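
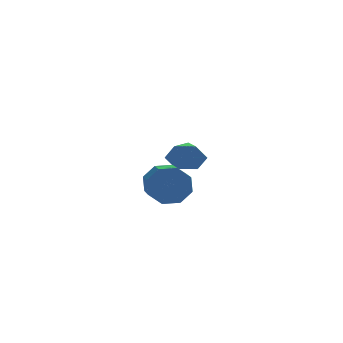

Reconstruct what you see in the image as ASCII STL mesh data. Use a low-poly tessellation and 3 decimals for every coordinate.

solid 
facet normal -0.095 -0.960 -0.263
outer loop
vertex 2.773 2.747 1.773
vertex 2.365 3.002 0.989
vertex 3.279 2.903 1.02
endloop
endfacet
facet normal 0.766 0.290 0.574
outer loop
vertex 2.773 2.747 1.773
vertex 3.279 2.903 1.02
vertex 2.495 4.318 1.351
endloop
endfacet
facet normal -0.095 -0.960 -0.264
outer loop
vertex 3.279 2.903 1.02
vertex 2.365 3.002 0.989
vertex 2.87 3.159 0.237
endloop
endfacet
facet normal 0.818 0.514 -0.259
outer loop
vertex 3.279 2.903 1.02
vertex 2.87 3.159 0.237
vertex 2.495 4.318 1.351
endloop
endfacet
facet normal -0.095 -0.960 -0.264
outer loop
vertex 2.87 3.159 0.237
vertex 2.365 3.002 0.989
vertex 1.956 3.258 0.206
endloop
endfacet
facet normal 0.100 0.706 -0.701
outer loop
vertex 2.87 3.159 0.237
vertex 1.956 3.258 0.206
vertex 2.495 4.318 1.351
endloop
endfacet
facet normal -0.096 -0.960 -0.263
outer loop
vertex 1.956 3.258 0.206
vertex 2.365 3.002 0.989
vertex 1.451 3.102 0.959
endloop
endfacet
facet normal -0.670 0.675 -0.309
outer loop
vertex 1.956 3.258 0.206
vertex 1.451 3.102 0.959
vertex 2.495 4.318 1.351
endloop
endfacet
facet normal -0.096 -0.960 -0.264
outer loop
vertex 1.451 3.102 0.959
vertex 2.365 3.002 0.989
vertex 1.859 2.846 1.742
endloop
endfacet
facet normal -0.722 0.451 0.524
outer loop
vertex 1.451 3.102 0.959
vertex 1.859 2.846 1.742
vertex 2.495 4.318 1.351
endloop
endfacet
facet normal -0.095 -0.960 -0.263
outer loop
vertex 1.859 2.846 1.742
vertex 2.365 3.002 0.989
vertex 2.773 2.747 1.773
endloop
endfacet
facet normal -0.005 0.259 0.966
outer loop
vertex 1.859 2.846 1.742
vertex 2.773 2.747 1.773
vertex 2.495 4.318 1.351
endloop
endfacet
facet normal -0.080 0.946 -0.313
outer loop
vertex 1.866 -0.836 0.279
vertex 1.435 -0.596 1.114
vertex 2.352 -0.623 0.798
endloop
endfacet
facet normal 0.752 -0.150 -0.642
outer loop
vertex 1.866 -0.836 0.279
vertex 2.352 -0.623 0.798
vertex 2.016 -2.625 0.871
endloop
endfacet
facet normal 0.752 -0.150 -0.642
outer loop
vertex 2.016 -2.625 0.871
vertex 2.352 -0.623 0.798
vertex 2.502 -2.412 1.391
endloop
endfacet
facet normal 0.079 -0.946 0.314
outer loop
vertex 2.016 -2.625 0.871
vertex 2.502 -2.412 1.391
vertex 1.585 -2.384 1.706
endloop
endfacet
facet normal -0.080 0.946 -0.313
outer loop
vertex 2.352 -0.623 0.798
vertex 1.435 -0.596 1.114
vertex 2.301 -0.394 1.503
endloop
endfacet
facet normal 0.994 0.097 0.040
outer loop
vertex 2.352 -0.623 0.798
vertex 2.301 -0.394 1.503
vertex 2.502 -2.412 1.391
endloop
endfacet
facet normal 0.994 0.097 0.041
outer loop
vertex 2.502 -2.412 1.391
vertex 2.301 -0.394 1.503
vertex 2.451 -2.183 2.095
endloop
endfacet
facet normal 0.079 -0.946 0.314
outer loop
vertex 2.502 -2.412 1.391
vertex 2.451 -2.183 2.095
vertex 1.585 -2.384 1.706
endloop
endfacet
facet normal -0.080 0.946 -0.314
outer loop
vertex 2.301 -0.394 1.503
vertex 1.435 -0.596 1.114
vertex 1.742 -0.283 1.979
endloop
endfacet
facet normal 0.653 0.287 0.701
outer loop
vertex 2.301 -0.394 1.503
vertex 1.742 -0.283 1.979
vertex 2.451 -2.183 2.095
endloop
endfacet
facet normal 0.654 0.287 0.700
outer loop
vertex 2.451 -2.183 2.095
vertex 1.742 -0.283 1.979
vertex 1.892 -2.072 2.572
endloop
endfacet
facet normal 0.079 -0.946 0.313
outer loop
vertex 2.451 -2.183 2.095
vertex 1.892 -2.072 2.572
vertex 1.585 -2.384 1.706
endloop
endfacet
facet normal -0.080 0.946 -0.314
outer loop
vertex 1.742 -0.283 1.979
vertex 1.435 -0.596 1.114
vertex 1.004 -0.355 1.949
endloop
endfacet
facet normal -0.069 0.309 0.949
outer loop
vertex 1.742 -0.283 1.979
vertex 1.004 -0.355 1.949
vertex 1.892 -2.072 2.572
endloop
endfacet
facet normal -0.070 0.308 0.949
outer loop
vertex 1.892 -2.072 2.572
vertex 1.004 -0.355 1.949
vertex 1.154 -2.144 2.541
endloop
endfacet
facet normal 0.079 -0.946 0.313
outer loop
vertex 1.892 -2.072 2.572
vertex 1.154 -2.144 2.541
vertex 1.585 -2.384 1.706
endloop
endfacet
facet normal -0.079 0.946 -0.314
outer loop
vertex 1.004 -0.355 1.949
vertex 1.435 -0.596 1.114
vertex 0.518 -0.568 1.429
endloop
endfacet
facet normal -0.752 0.149 0.642
outer loop
vertex 1.004 -0.355 1.949
vertex 0.518 -0.568 1.429
vertex 1.154 -2.144 2.541
endloop
endfacet
facet normal -0.752 0.150 0.642
outer loop
vertex 1.154 -2.144 2.541
vertex 0.518 -0.568 1.429
vertex 0.668 -2.357 2.022
endloop
endfacet
facet normal 0.080 -0.946 0.313
outer loop
vertex 1.154 -2.144 2.541
vertex 0.668 -2.357 2.022
vertex 1.585 -2.384 1.706
endloop
endfacet
facet normal -0.079 0.946 -0.314
outer loop
vertex 0.518 -0.568 1.429
vertex 1.435 -0.596 1.114
vertex 0.569 -0.797 0.725
endloop
endfacet
facet normal -0.994 -0.097 -0.041
outer loop
vertex 0.518 -0.568 1.429
vertex 0.569 -0.797 0.725
vertex 0.668 -2.357 2.022
endloop
endfacet
facet normal -0.994 -0.097 -0.041
outer loop
vertex 0.668 -2.357 2.022
vertex 0.569 -0.797 0.725
vertex 0.719 -2.586 1.317
endloop
endfacet
facet normal 0.080 -0.946 0.313
outer loop
vertex 0.668 -2.357 2.022
vertex 0.719 -2.586 1.317
vertex 1.585 -2.384 1.706
endloop
endfacet
facet normal -0.079 0.946 -0.313
outer loop
vertex 0.569 -0.797 0.725
vertex 1.435 -0.596 1.114
vertex 1.128 -0.908 0.248
endloop
endfacet
facet normal -0.654 -0.286 -0.700
outer loop
vertex 0.569 -0.797 0.725
vertex 1.128 -0.908 0.248
vertex 0.719 -2.586 1.317
endloop
endfacet
facet normal -0.653 -0.287 -0.700
outer loop
vertex 0.719 -2.586 1.317
vertex 1.128 -0.908 0.248
vertex 1.278 -2.697 0.841
endloop
endfacet
facet normal 0.080 -0.946 0.314
outer loop
vertex 0.719 -2.586 1.317
vertex 1.278 -2.697 0.841
vertex 1.585 -2.384 1.706
endloop
endfacet
facet normal -0.079 0.946 -0.313
outer loop
vertex 1.128 -0.908 0.248
vertex 1.435 -0.596 1.114
vertex 1.866 -0.836 0.279
endloop
endfacet
facet normal 0.070 -0.309 -0.949
outer loop
vertex 1.128 -0.908 0.248
vertex 1.866 -0.836 0.279
vertex 1.278 -2.697 0.841
endloop
endfacet
facet normal 0.069 -0.308 -0.949
outer loop
vertex 1.278 -2.697 0.841
vertex 1.866 -0.836 0.279
vertex 2.016 -2.625 0.871
endloop
endfacet
facet normal 0.080 -0.946 0.314
outer loop
vertex 1.278 -2.697 0.841
vertex 2.016 -2.625 0.871
vertex 1.585 -2.384 1.706
endloop
endfacet

endsolid


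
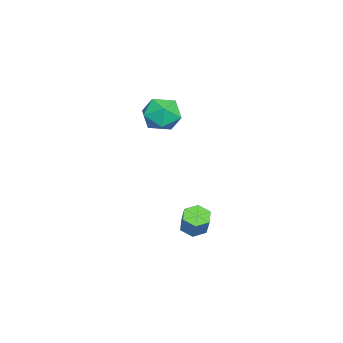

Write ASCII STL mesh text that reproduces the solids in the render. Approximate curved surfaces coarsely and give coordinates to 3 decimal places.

solid 
facet normal -0.485 -0.197 -0.852
outer loop
vertex 2.496 0.877 -3.665
vertex 1.852 0.817 -3.285
vertex 2.066 1.482 -3.56
endloop
endfacet
facet normal 0.660 0.557 -0.504
outer loop
vertex 2.496 0.877 -3.665
vertex 2.066 1.482 -3.56
vertex 3.151 1.142 -2.515
endloop
endfacet
facet normal 0.660 0.557 -0.504
outer loop
vertex 3.151 1.142 -2.515
vertex 2.066 1.482 -3.56
vertex 2.721 1.747 -2.41
endloop
endfacet
facet normal 0.485 0.197 0.852
outer loop
vertex 3.151 1.142 -2.515
vertex 2.721 1.747 -2.41
vertex 2.508 1.083 -2.135
endloop
endfacet
facet normal -0.485 -0.197 -0.852
outer loop
vertex 2.066 1.482 -3.56
vertex 1.852 0.817 -3.285
vertex 1.422 1.422 -3.18
endloop
endfacet
facet normal -0.168 0.977 -0.130
outer loop
vertex 2.066 1.482 -3.56
vertex 1.422 1.422 -3.18
vertex 2.721 1.747 -2.41
endloop
endfacet
facet normal -0.167 0.977 -0.131
outer loop
vertex 2.721 1.747 -2.41
vertex 1.422 1.422 -3.18
vertex 2.077 1.688 -2.03
endloop
endfacet
facet normal 0.485 0.197 0.852
outer loop
vertex 2.721 1.747 -2.41
vertex 2.077 1.688 -2.03
vertex 2.508 1.083 -2.135
endloop
endfacet
facet normal -0.485 -0.197 -0.852
outer loop
vertex 1.422 1.422 -3.18
vertex 1.852 0.817 -3.285
vertex 1.209 0.758 -2.905
endloop
endfacet
facet normal -0.827 0.420 0.374
outer loop
vertex 1.422 1.422 -3.18
vertex 1.209 0.758 -2.905
vertex 2.077 1.688 -2.03
endloop
endfacet
facet normal -0.827 0.420 0.374
outer loop
vertex 2.077 1.688 -2.03
vertex 1.209 0.758 -2.905
vertex 1.864 1.023 -1.755
endloop
endfacet
facet normal 0.485 0.197 0.852
outer loop
vertex 2.077 1.688 -2.03
vertex 1.864 1.023 -1.755
vertex 2.508 1.083 -2.135
endloop
endfacet
facet normal -0.485 -0.197 -0.852
outer loop
vertex 1.209 0.758 -2.905
vertex 1.852 0.817 -3.285
vertex 1.639 0.153 -3.01
endloop
endfacet
facet normal -0.660 -0.557 0.504
outer loop
vertex 1.209 0.758 -2.905
vertex 1.639 0.153 -3.01
vertex 1.864 1.023 -1.755
endloop
endfacet
facet normal -0.660 -0.557 0.504
outer loop
vertex 1.864 1.023 -1.755
vertex 1.639 0.153 -3.01
vertex 2.294 0.418 -1.86
endloop
endfacet
facet normal 0.485 0.197 0.852
outer loop
vertex 1.864 1.023 -1.755
vertex 2.294 0.418 -1.86
vertex 2.508 1.083 -2.135
endloop
endfacet
facet normal -0.485 -0.197 -0.852
outer loop
vertex 1.639 0.153 -3.01
vertex 1.852 0.817 -3.285
vertex 2.283 0.212 -3.39
endloop
endfacet
facet normal 0.166 -0.977 0.130
outer loop
vertex 1.639 0.153 -3.01
vertex 2.283 0.212 -3.39
vertex 2.294 0.418 -1.86
endloop
endfacet
facet normal 0.168 -0.977 0.130
outer loop
vertex 2.294 0.418 -1.86
vertex 2.283 0.212 -3.39
vertex 2.938 0.478 -2.24
endloop
endfacet
facet normal 0.485 0.197 0.852
outer loop
vertex 2.294 0.418 -1.86
vertex 2.938 0.478 -2.24
vertex 2.508 1.083 -2.135
endloop
endfacet
facet normal -0.485 -0.197 -0.852
outer loop
vertex 2.283 0.212 -3.39
vertex 1.852 0.817 -3.285
vertex 2.496 0.877 -3.665
endloop
endfacet
facet normal 0.827 -0.420 -0.374
outer loop
vertex 2.283 0.212 -3.39
vertex 2.496 0.877 -3.665
vertex 2.938 0.478 -2.24
endloop
endfacet
facet normal 0.827 -0.420 -0.374
outer loop
vertex 2.938 0.478 -2.24
vertex 2.496 0.877 -3.665
vertex 3.151 1.142 -2.515
endloop
endfacet
facet normal 0.485 0.197 0.852
outer loop
vertex 2.938 0.478 -2.24
vertex 3.151 1.142 -2.515
vertex 2.508 1.083 -2.135
endloop
endfacet
facet normal -0.537 -0.668 0.515
outer loop
vertex -0.745 -1.316 3.991
vertex -0.05 -2.162 3.619
vertex 0.195 -1.602 4.601
endloop
endfacet
facet normal -0.550 -0.029 0.834
outer loop
vertex -0.745 -1.316 3.991
vertex 0.195 -1.602 4.601
vertex -0.083 -0.489 4.456
endloop
endfacet
facet normal -0.815 0.444 0.371
outer loop
vertex -0.745 -1.316 3.991
vertex -0.083 -0.489 4.456
vertex -0.501 -0.361 3.385
endloop
endfacet
facet normal -0.967 0.098 -0.235
outer loop
vertex -0.745 -1.316 3.991
vertex -0.501 -0.361 3.385
vertex -0.48 -1.395 2.868
endloop
endfacet
facet normal -0.795 -0.589 -0.146
outer loop
vertex -0.745 -1.316 3.991
vertex -0.48 -1.395 2.868
vertex -0.05 -2.162 3.619
endloop
endfacet
facet normal 0.123 0.158 0.980
outer loop
vertex -0.083 -0.489 4.456
vertex 0.195 -1.602 4.601
vertex 1.02 -0.825 4.372
endloop
endfacet
facet normal 0.143 -0.875 0.463
outer loop
vertex 0.195 -1.602 4.601
vertex -0.05 -2.162 3.619
vertex 1.041 -1.859 3.855
endloop
endfacet
facet normal -0.274 -0.747 -0.606
outer loop
vertex -0.05 -2.162 3.619
vertex -0.48 -1.395 2.868
vertex 0.623 -1.731 2.784
endloop
endfacet
facet normal -0.551 0.364 -0.751
outer loop
vertex -0.48 -1.395 2.868
vertex -0.501 -0.361 3.385
vertex 0.345 -0.618 2.639
endloop
endfacet
facet normal -0.306 0.924 0.230
outer loop
vertex -0.501 -0.361 3.385
vertex -0.083 -0.489 4.456
vertex 0.59 -0.058 3.621
endloop
endfacet
facet normal 0.967 -0.098 0.235
outer loop
vertex 1.285 -0.904 3.249
vertex 1.02 -0.825 4.372
vertex 1.041 -1.859 3.855
endloop
endfacet
facet normal 0.815 -0.444 -0.371
outer loop
vertex 1.285 -0.904 3.249
vertex 1.041 -1.859 3.855
vertex 0.623 -1.731 2.784
endloop
endfacet
facet normal 0.550 0.029 -0.834
outer loop
vertex 1.285 -0.904 3.249
vertex 0.623 -1.731 2.784
vertex 0.345 -0.618 2.639
endloop
endfacet
facet normal 0.537 0.668 -0.515
outer loop
vertex 1.285 -0.904 3.249
vertex 0.345 -0.618 2.639
vertex 0.59 -0.058 3.621
endloop
endfacet
facet normal 0.795 0.589 0.146
outer loop
vertex 1.285 -0.904 3.249
vertex 0.59 -0.058 3.621
vertex 1.02 -0.825 4.372
endloop
endfacet
facet normal 0.551 -0.364 0.751
outer loop
vertex 1.041 -1.859 3.855
vertex 1.02 -0.825 4.372
vertex 0.195 -1.602 4.601
endloop
endfacet
facet normal 0.306 -0.924 -0.230
outer loop
vertex 0.623 -1.731 2.784
vertex 1.041 -1.859 3.855
vertex -0.05 -2.162 3.619
endloop
endfacet
facet normal -0.123 -0.158 -0.980
outer loop
vertex 0.345 -0.618 2.639
vertex 0.623 -1.731 2.784
vertex -0.48 -1.395 2.868
endloop
endfacet
facet normal -0.143 0.875 -0.463
outer loop
vertex 0.59 -0.058 3.621
vertex 0.345 -0.618 2.639
vertex -0.501 -0.361 3.385
endloop
endfacet
facet normal 0.274 0.747 0.606
outer loop
vertex 1.02 -0.825 4.372
vertex 0.59 -0.058 3.621
vertex -0.083 -0.489 4.456
endloop
endfacet

endsolid


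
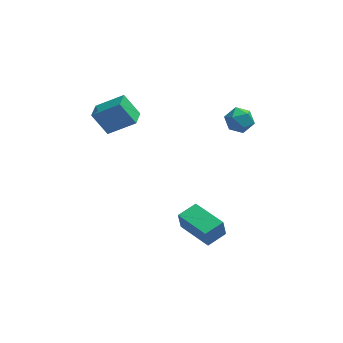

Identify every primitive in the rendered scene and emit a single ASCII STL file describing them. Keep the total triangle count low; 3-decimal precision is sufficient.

solid 
facet normal -0.602 0.795 -0.073
outer loop
vertex 0.559 -2.279 0.918
vertex 1.392 -1.637 1.047
vertex 0.688 -2.264 0.017
endloop
endfacet
facet normal -0.786 -0.606 -0.123
outer loop
vertex 1.808 -3.743 0.153
vertex 0.559 -2.279 0.918
vertex 0.688 -2.264 0.017
endloop
endfacet
facet normal -0.602 0.795 -0.073
outer loop
vertex 0.688 -2.264 0.017
vertex 1.392 -1.637 1.047
vertex 1.521 -1.622 0.147
endloop
endfacet
facet normal 0.142 0.016 -0.990
outer loop
vertex 1.521 -1.622 0.147
vertex 1.808 -3.743 0.153
vertex 0.688 -2.264 0.017
endloop
endfacet
facet normal -0.141 -0.016 0.990
outer loop
vertex 0.559 -2.279 0.918
vertex 2.512 -3.116 1.183
vertex 1.392 -1.637 1.047
endloop
endfacet
facet normal -0.786 -0.606 -0.123
outer loop
vertex 1.679 -3.758 1.053
vertex 0.559 -2.279 0.918
vertex 1.808 -3.743 0.153
endloop
endfacet
facet normal -0.142 -0.017 0.990
outer loop
vertex 1.679 -3.758 1.053
vertex 2.512 -3.116 1.183
vertex 0.559 -2.279 0.918
endloop
endfacet
facet normal 0.786 0.606 0.123
outer loop
vertex 1.392 -1.637 1.047
vertex 2.512 -3.116 1.183
vertex 1.521 -1.622 0.147
endloop
endfacet
facet normal 0.141 0.016 -0.990
outer loop
vertex 2.641 -3.101 0.282
vertex 1.808 -3.743 0.153
vertex 1.521 -1.622 0.147
endloop
endfacet
facet normal 0.786 0.606 0.123
outer loop
vertex 1.521 -1.622 0.147
vertex 2.512 -3.116 1.183
vertex 2.641 -3.101 0.282
endloop
endfacet
facet normal 0.602 -0.795 0.073
outer loop
vertex 2.641 -3.101 0.282
vertex 1.679 -3.758 1.053
vertex 1.808 -3.743 0.153
endloop
endfacet
facet normal 0.602 -0.795 0.073
outer loop
vertex 2.512 -3.116 1.183
vertex 1.679 -3.758 1.053
vertex 2.641 -3.101 0.282
endloop
endfacet
facet normal -0.815 0.107 -0.570
outer loop
vertex -3.161 2.936 3.343
vertex -2.944 3.818 3.198
vertex -2.435 2.576 2.238
endloop
endfacet
facet normal -0.236 -0.959 0.157
outer loop
vertex -1.116 2.402 3.162
vertex -3.161 2.936 3.343
vertex -2.435 2.576 2.238
endloop
endfacet
facet normal -0.815 0.107 -0.570
outer loop
vertex -2.435 2.576 2.238
vertex -2.944 3.818 3.198
vertex -2.218 3.458 2.093
endloop
endfacet
facet normal 0.530 -0.263 -0.806
outer loop
vertex -2.218 3.458 2.093
vertex -1.116 2.402 3.162
vertex -2.435 2.576 2.238
endloop
endfacet
facet normal -0.530 0.263 0.806
outer loop
vertex -3.161 2.936 3.343
vertex -1.625 3.644 4.122
vertex -2.944 3.818 3.198
endloop
endfacet
facet normal -0.236 -0.959 0.157
outer loop
vertex -1.842 2.762 4.267
vertex -3.161 2.936 3.343
vertex -1.116 2.402 3.162
endloop
endfacet
facet normal -0.530 0.263 0.806
outer loop
vertex -1.842 2.762 4.267
vertex -1.625 3.644 4.122
vertex -3.161 2.936 3.343
endloop
endfacet
facet normal 0.236 0.959 -0.157
outer loop
vertex -2.944 3.818 3.198
vertex -1.625 3.644 4.122
vertex -2.218 3.458 2.093
endloop
endfacet
facet normal 0.530 -0.263 -0.806
outer loop
vertex -0.899 3.284 3.017
vertex -1.116 2.402 3.162
vertex -2.218 3.458 2.093
endloop
endfacet
facet normal 0.236 0.959 -0.157
outer loop
vertex -2.218 3.458 2.093
vertex -1.625 3.644 4.122
vertex -0.899 3.284 3.017
endloop
endfacet
facet normal 0.815 -0.107 0.570
outer loop
vertex -0.899 3.284 3.017
vertex -1.842 2.762 4.267
vertex -1.116 2.402 3.162
endloop
endfacet
facet normal 0.815 -0.107 0.570
outer loop
vertex -1.625 3.644 4.122
vertex -1.842 2.762 4.267
vertex -0.899 3.284 3.017
endloop
endfacet
facet normal 0.128 0.916 0.381
outer loop
vertex 3.517 3.305 2.836
vertex 3.512 3.011 3.545
vertex 4.174 3.078 3.161
endloop
endfacet
facet normal 0.429 0.864 -0.265
outer loop
vertex 3.517 3.305 2.836
vertex 4.174 3.078 3.161
vertex 4.037 2.92 2.423
endloop
endfacet
facet normal -0.078 0.679 -0.730
outer loop
vertex 3.517 3.305 2.836
vertex 4.037 2.92 2.423
vertex 3.291 2.756 2.35
endloop
endfacet
facet normal -0.693 0.616 -0.374
outer loop
vertex 3.517 3.305 2.836
vertex 3.291 2.756 2.35
vertex 2.967 2.812 3.043
endloop
endfacet
facet normal -0.566 0.763 0.312
outer loop
vertex 3.517 3.305 2.836
vertex 2.967 2.812 3.043
vertex 3.512 3.011 3.545
endloop
endfacet
facet normal 0.911 0.335 -0.241
outer loop
vertex 4.037 2.92 2.423
vertex 4.174 3.078 3.161
vertex 4.353 2.388 2.877
endloop
endfacet
facet normal 0.423 0.421 0.802
outer loop
vertex 4.174 3.078 3.161
vertex 3.512 3.011 3.545
vertex 4.029 2.444 3.57
endloop
endfacet
facet normal -0.701 0.174 0.692
outer loop
vertex 3.512 3.011 3.545
vertex 2.967 2.812 3.043
vertex 3.283 2.28 3.497
endloop
endfacet
facet normal -0.906 -0.063 -0.419
outer loop
vertex 2.967 2.812 3.043
vertex 3.291 2.756 2.35
vertex 3.146 2.122 2.759
endloop
endfacet
facet normal 0.089 0.037 -0.995
outer loop
vertex 3.291 2.756 2.35
vertex 4.037 2.92 2.423
vertex 3.808 2.189 2.375
endloop
endfacet
facet normal 0.693 -0.616 0.374
outer loop
vertex 3.803 1.895 3.084
vertex 4.353 2.388 2.877
vertex 4.029 2.444 3.57
endloop
endfacet
facet normal 0.078 -0.679 0.730
outer loop
vertex 3.803 1.895 3.084
vertex 4.029 2.444 3.57
vertex 3.283 2.28 3.497
endloop
endfacet
facet normal -0.429 -0.864 0.265
outer loop
vertex 3.803 1.895 3.084
vertex 3.283 2.28 3.497
vertex 3.146 2.122 2.759
endloop
endfacet
facet normal -0.128 -0.916 -0.381
outer loop
vertex 3.803 1.895 3.084
vertex 3.146 2.122 2.759
vertex 3.808 2.189 2.375
endloop
endfacet
facet normal 0.566 -0.763 -0.312
outer loop
vertex 3.803 1.895 3.084
vertex 3.808 2.189 2.375
vertex 4.353 2.388 2.877
endloop
endfacet
facet normal 0.906 0.063 0.419
outer loop
vertex 4.029 2.444 3.57
vertex 4.353 2.388 2.877
vertex 4.174 3.078 3.161
endloop
endfacet
facet normal -0.089 -0.037 0.995
outer loop
vertex 3.283 2.28 3.497
vertex 4.029 2.444 3.57
vertex 3.512 3.011 3.545
endloop
endfacet
facet normal -0.911 -0.335 0.241
outer loop
vertex 3.146 2.122 2.759
vertex 3.283 2.28 3.497
vertex 2.967 2.812 3.043
endloop
endfacet
facet normal -0.423 -0.421 -0.802
outer loop
vertex 3.808 2.189 2.375
vertex 3.146 2.122 2.759
vertex 3.291 2.756 2.35
endloop
endfacet
facet normal 0.701 -0.174 -0.692
outer loop
vertex 4.353 2.388 2.877
vertex 3.808 2.189 2.375
vertex 4.037 2.92 2.423
endloop
endfacet

endsolid


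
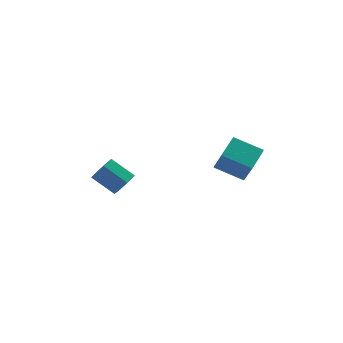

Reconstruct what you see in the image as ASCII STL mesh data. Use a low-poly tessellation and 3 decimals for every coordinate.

solid 
facet normal -0.856 0.345 0.384
outer loop
vertex 2.083 -3.7 3.011
vertex 2.904 -2.435 3.704
vertex 1.769 -2.546 1.273
endloop
endfacet
facet normal -0.494 -0.763 -0.417
outer loop
vertex 3.456 -3.225 0.516
vertex 2.083 -3.7 3.011
vertex 1.769 -2.546 1.273
endloop
endfacet
facet normal -0.856 0.345 0.384
outer loop
vertex 1.769 -2.546 1.273
vertex 2.904 -2.435 3.704
vertex 2.59 -1.28 1.966
endloop
endfacet
facet normal -0.149 0.547 -0.823
outer loop
vertex 2.59 -1.28 1.966
vertex 3.456 -3.225 0.516
vertex 1.769 -2.546 1.273
endloop
endfacet
facet normal 0.149 -0.548 0.823
outer loop
vertex 2.083 -3.7 3.011
vertex 4.591 -3.114 2.947
vertex 2.904 -2.435 3.704
endloop
endfacet
facet normal -0.495 -0.762 -0.417
outer loop
vertex 3.77 -4.38 2.254
vertex 2.083 -3.7 3.011
vertex 3.456 -3.225 0.516
endloop
endfacet
facet normal 0.149 -0.547 0.824
outer loop
vertex 3.77 -4.38 2.254
vertex 4.591 -3.114 2.947
vertex 2.083 -3.7 3.011
endloop
endfacet
facet normal 0.494 0.763 0.417
outer loop
vertex 2.904 -2.435 3.704
vertex 4.591 -3.114 2.947
vertex 2.59 -1.28 1.966
endloop
endfacet
facet normal -0.149 0.548 -0.823
outer loop
vertex 4.277 -1.96 1.209
vertex 3.456 -3.225 0.516
vertex 2.59 -1.28 1.966
endloop
endfacet
facet normal 0.495 0.763 0.417
outer loop
vertex 2.59 -1.28 1.966
vertex 4.591 -3.114 2.947
vertex 4.277 -1.96 1.209
endloop
endfacet
facet normal 0.856 -0.345 -0.384
outer loop
vertex 4.277 -1.96 1.209
vertex 3.77 -4.38 2.254
vertex 3.456 -3.225 0.516
endloop
endfacet
facet normal 0.856 -0.345 -0.384
outer loop
vertex 4.591 -3.114 2.947
vertex 3.77 -4.38 2.254
vertex 4.277 -1.96 1.209
endloop
endfacet
facet normal 0.721 -0.375 -0.583
outer loop
vertex -2.661 -0.048 -0.849
vertex -3.227 0.025 -1.596
vertex -2.621 0.658 -1.254
endloop
endfacet
facet normal 0.691 0.330 0.643
outer loop
vertex -2.661 -0.048 -0.849
vertex -2.621 0.658 -1.254
vertex -3.988 0.642 0.223
endloop
endfacet
facet normal 0.691 0.331 0.643
outer loop
vertex -3.988 0.642 0.223
vertex -2.621 0.658 -1.254
vertex -3.948 1.348 -0.183
endloop
endfacet
facet normal -0.721 0.376 0.582
outer loop
vertex -3.988 0.642 0.223
vertex -3.948 1.348 -0.183
vertex -4.553 0.715 -0.524
endloop
endfacet
facet normal 0.721 -0.375 -0.583
outer loop
vertex -2.621 0.658 -1.254
vertex -3.227 0.025 -1.596
vertex -3.037 0.888 -1.917
endloop
endfacet
facet normal 0.469 0.883 0.012
outer loop
vertex -2.621 0.658 -1.254
vertex -3.037 0.888 -1.917
vertex -3.948 1.348 -0.183
endloop
endfacet
facet normal 0.469 0.883 0.012
outer loop
vertex -3.948 1.348 -0.183
vertex -3.037 0.888 -1.917
vertex -4.364 1.578 -0.846
endloop
endfacet
facet normal -0.721 0.375 0.583
outer loop
vertex -3.948 1.348 -0.183
vertex -4.364 1.578 -0.846
vertex -4.553 0.715 -0.524
endloop
endfacet
facet normal 0.721 -0.375 -0.583
outer loop
vertex -3.037 0.888 -1.917
vertex -3.227 0.025 -1.596
vertex -3.596 0.468 -2.338
endloop
endfacet
facet normal -0.106 0.771 -0.628
outer loop
vertex -3.037 0.888 -1.917
vertex -3.596 0.468 -2.338
vertex -4.364 1.578 -0.846
endloop
endfacet
facet normal -0.107 0.771 -0.628
outer loop
vertex -4.364 1.578 -0.846
vertex -3.596 0.468 -2.338
vertex -4.923 1.158 -1.266
endloop
endfacet
facet normal -0.720 0.375 0.583
outer loop
vertex -4.364 1.578 -0.846
vertex -4.923 1.158 -1.266
vertex -4.553 0.715 -0.524
endloop
endfacet
facet normal 0.721 -0.375 -0.582
outer loop
vertex -3.596 0.468 -2.338
vertex -3.227 0.025 -1.596
vertex -3.876 -0.286 -2.2
endloop
endfacet
facet normal -0.602 0.078 -0.795
outer loop
vertex -3.596 0.468 -2.338
vertex -3.876 -0.286 -2.2
vertex -4.923 1.158 -1.266
endloop
endfacet
facet normal -0.602 0.078 -0.795
outer loop
vertex -4.923 1.158 -1.266
vertex -3.876 -0.286 -2.2
vertex -5.203 0.404 -1.128
endloop
endfacet
facet normal -0.721 0.374 0.583
outer loop
vertex -4.923 1.158 -1.266
vertex -5.203 0.404 -1.128
vertex -4.553 0.715 -0.524
endloop
endfacet
facet normal 0.721 -0.375 -0.582
outer loop
vertex -3.876 -0.286 -2.2
vertex -3.227 0.025 -1.596
vertex -3.667 -0.805 -1.607
endloop
endfacet
facet normal -0.644 -0.674 -0.363
outer loop
vertex -3.876 -0.286 -2.2
vertex -3.667 -0.805 -1.607
vertex -5.203 0.404 -1.128
endloop
endfacet
facet normal -0.644 -0.674 -0.363
outer loop
vertex -5.203 0.404 -1.128
vertex -3.667 -0.805 -1.607
vertex -4.994 -0.115 -0.535
endloop
endfacet
facet normal -0.721 0.375 0.583
outer loop
vertex -5.203 0.404 -1.128
vertex -4.994 -0.115 -0.535
vertex -4.553 0.715 -0.524
endloop
endfacet
facet normal 0.722 -0.375 -0.582
outer loop
vertex -3.667 -0.805 -1.607
vertex -3.227 0.025 -1.596
vertex -3.127 -0.7 -1.005
endloop
endfacet
facet normal -0.202 -0.918 0.341
outer loop
vertex -3.667 -0.805 -1.607
vertex -3.127 -0.7 -1.005
vertex -4.994 -0.115 -0.535
endloop
endfacet
facet normal -0.201 -0.918 0.343
outer loop
vertex -4.994 -0.115 -0.535
vertex -3.127 -0.7 -1.005
vertex -4.453 -0.009 0.066
endloop
endfacet
facet normal -0.721 0.375 0.583
outer loop
vertex -4.994 -0.115 -0.535
vertex -4.453 -0.009 0.066
vertex -4.553 0.715 -0.524
endloop
endfacet
facet normal 0.721 -0.376 -0.583
outer loop
vertex -3.127 -0.7 -1.005
vertex -3.227 0.025 -1.596
vertex -2.661 -0.048 -0.849
endloop
endfacet
facet normal 0.393 -0.470 0.790
outer loop
vertex -3.127 -0.7 -1.005
vertex -2.661 -0.048 -0.849
vertex -4.453 -0.009 0.066
endloop
endfacet
facet normal 0.393 -0.471 0.790
outer loop
vertex -4.453 -0.009 0.066
vertex -2.661 -0.048 -0.849
vertex -3.988 0.642 0.223
endloop
endfacet
facet normal -0.721 0.375 0.582
outer loop
vertex -4.453 -0.009 0.066
vertex -3.988 0.642 0.223
vertex -4.553 0.715 -0.524
endloop
endfacet

endsolid


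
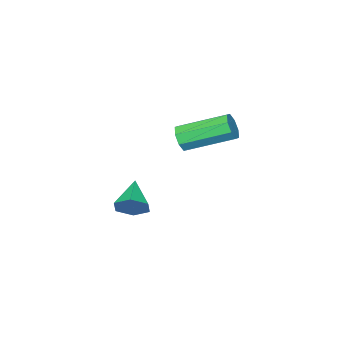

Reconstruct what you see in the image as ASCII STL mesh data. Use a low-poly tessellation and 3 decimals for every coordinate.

solid 
facet normal 0.644 0.610 -0.461
outer loop
vertex 0.209 0.407 -2.412
vertex -0.387 0.787 -2.742
vertex -0.113 1.02 -2.05
endloop
endfacet
facet normal 0.329 -0.346 0.879
outer loop
vertex 0.209 0.407 -2.412
vertex -0.113 1.02 -2.05
vertex -1.373 -0.147 -2.038
endloop
endfacet
facet normal 0.645 0.610 -0.461
outer loop
vertex -0.113 1.02 -2.05
vertex -0.387 0.787 -2.742
vertex -0.708 1.399 -2.381
endloop
endfacet
facet normal -0.293 0.325 0.899
outer loop
vertex -0.113 1.02 -2.05
vertex -0.708 1.399 -2.381
vertex -1.373 -0.147 -2.038
endloop
endfacet
facet normal 0.644 0.610 -0.461
outer loop
vertex -0.708 1.399 -2.381
vertex -0.387 0.787 -2.742
vertex -0.983 1.166 -3.073
endloop
endfacet
facet normal -0.881 0.425 0.207
outer loop
vertex -0.708 1.399 -2.381
vertex -0.983 1.166 -3.073
vertex -1.373 -0.147 -2.038
endloop
endfacet
facet normal 0.644 0.611 -0.460
outer loop
vertex -0.983 1.166 -3.073
vertex -0.387 0.787 -2.742
vertex -0.661 0.554 -3.435
endloop
endfacet
facet normal -0.849 -0.147 -0.507
outer loop
vertex -0.983 1.166 -3.073
vertex -0.661 0.554 -3.435
vertex -1.373 -0.147 -2.038
endloop
endfacet
facet normal 0.645 0.610 -0.460
outer loop
vertex -0.661 0.554 -3.435
vertex -0.387 0.787 -2.742
vertex -0.066 0.175 -3.104
endloop
endfacet
facet normal -0.228 -0.819 -0.527
outer loop
vertex -0.661 0.554 -3.435
vertex -0.066 0.175 -3.104
vertex -1.373 -0.147 -2.038
endloop
endfacet
facet normal 0.644 0.610 -0.461
outer loop
vertex -0.066 0.175 -3.104
vertex -0.387 0.787 -2.742
vertex 0.209 0.407 -2.412
endloop
endfacet
facet normal 0.360 -0.918 0.165
outer loop
vertex -0.066 0.175 -3.104
vertex 0.209 0.407 -2.412
vertex -1.373 -0.147 -2.038
endloop
endfacet
facet normal 0.622 -0.689 -0.373
outer loop
vertex -0.884 2.777 2.109
vertex -1.318 2.626 1.664
vertex -0.834 3.043 1.701
endloop
endfacet
facet normal 0.777 0.480 0.408
outer loop
vertex -0.884 2.777 2.109
vertex -0.834 3.043 1.701
vertex -2.208 4.245 2.902
endloop
endfacet
facet normal 0.777 0.481 0.407
outer loop
vertex -2.208 4.245 2.902
vertex -0.834 3.043 1.701
vertex -2.158 4.511 2.493
endloop
endfacet
facet normal -0.622 0.689 0.372
outer loop
vertex -2.208 4.245 2.902
vertex -2.158 4.511 2.493
vertex -2.642 4.094 2.456
endloop
endfacet
facet normal 0.622 -0.689 -0.372
outer loop
vertex -0.834 3.043 1.701
vertex -1.318 2.626 1.664
vertex -1.067 3.065 1.271
endloop
endfacet
facet normal 0.622 0.723 -0.300
outer loop
vertex -0.834 3.043 1.701
vertex -1.067 3.065 1.271
vertex -2.158 4.511 2.493
endloop
endfacet
facet normal 0.620 0.724 -0.302
outer loop
vertex -2.158 4.511 2.493
vertex -1.067 3.065 1.271
vertex -2.392 4.532 2.063
endloop
endfacet
facet normal -0.622 0.689 0.372
outer loop
vertex -2.158 4.511 2.493
vertex -2.392 4.532 2.063
vertex -2.642 4.094 2.456
endloop
endfacet
facet normal 0.623 -0.689 -0.371
outer loop
vertex -1.067 3.065 1.271
vertex -1.318 2.626 1.664
vertex -1.447 2.829 1.071
endloop
endfacet
facet normal 0.102 0.542 -0.834
outer loop
vertex -1.067 3.065 1.271
vertex -1.447 2.829 1.071
vertex -2.392 4.532 2.063
endloop
endfacet
facet normal 0.103 0.543 -0.834
outer loop
vertex -2.392 4.532 2.063
vertex -1.447 2.829 1.071
vertex -2.772 4.297 1.863
endloop
endfacet
facet normal -0.622 0.689 0.372
outer loop
vertex -2.392 4.532 2.063
vertex -2.772 4.297 1.863
vertex -2.642 4.094 2.456
endloop
endfacet
facet normal 0.622 -0.690 -0.371
outer loop
vertex -1.447 2.829 1.071
vertex -1.318 2.626 1.664
vertex -1.752 2.475 1.218
endloop
endfacet
facet normal -0.475 0.045 -0.879
outer loop
vertex -1.447 2.829 1.071
vertex -1.752 2.475 1.218
vertex -2.772 4.297 1.863
endloop
endfacet
facet normal -0.478 0.043 -0.878
outer loop
vertex -2.772 4.297 1.863
vertex -1.752 2.475 1.218
vertex -3.076 3.943 2.011
endloop
endfacet
facet normal -0.621 0.689 0.372
outer loop
vertex -2.772 4.297 1.863
vertex -3.076 3.943 2.011
vertex -2.642 4.094 2.456
endloop
endfacet
facet normal 0.622 -0.689 -0.372
outer loop
vertex -1.752 2.475 1.218
vertex -1.318 2.626 1.664
vertex -1.802 2.209 1.627
endloop
endfacet
facet normal -0.777 -0.480 -0.407
outer loop
vertex -1.752 2.475 1.218
vertex -1.802 2.209 1.627
vertex -3.076 3.943 2.011
endloop
endfacet
facet normal -0.776 -0.480 -0.408
outer loop
vertex -3.076 3.943 2.011
vertex -1.802 2.209 1.627
vertex -3.126 3.677 2.419
endloop
endfacet
facet normal -0.622 0.689 0.373
outer loop
vertex -3.076 3.943 2.011
vertex -3.126 3.677 2.419
vertex -2.642 4.094 2.456
endloop
endfacet
facet normal 0.622 -0.689 -0.372
outer loop
vertex -1.802 2.209 1.627
vertex -1.318 2.626 1.664
vertex -1.568 2.188 2.057
endloop
endfacet
facet normal -0.621 -0.723 0.303
outer loop
vertex -1.802 2.209 1.627
vertex -1.568 2.188 2.057
vertex -3.126 3.677 2.419
endloop
endfacet
facet normal -0.622 -0.724 0.300
outer loop
vertex -3.126 3.677 2.419
vertex -1.568 2.188 2.057
vertex -2.893 3.655 2.849
endloop
endfacet
facet normal -0.622 0.689 0.372
outer loop
vertex -3.126 3.677 2.419
vertex -2.893 3.655 2.849
vertex -2.642 4.094 2.456
endloop
endfacet
facet normal 0.622 -0.689 -0.372
outer loop
vertex -1.568 2.188 2.057
vertex -1.318 2.626 1.664
vertex -1.188 2.423 2.257
endloop
endfacet
facet normal -0.103 -0.543 0.833
outer loop
vertex -1.568 2.188 2.057
vertex -1.188 2.423 2.257
vertex -2.893 3.655 2.849
endloop
endfacet
facet normal -0.102 -0.542 0.834
outer loop
vertex -2.893 3.655 2.849
vertex -1.188 2.423 2.257
vertex -2.513 3.891 3.049
endloop
endfacet
facet normal -0.623 0.689 0.371
outer loop
vertex -2.893 3.655 2.849
vertex -2.513 3.891 3.049
vertex -2.642 4.094 2.456
endloop
endfacet
facet normal 0.621 -0.689 -0.372
outer loop
vertex -1.188 2.423 2.257
vertex -1.318 2.626 1.664
vertex -0.884 2.777 2.109
endloop
endfacet
facet normal 0.477 -0.043 0.878
outer loop
vertex -1.188 2.423 2.257
vertex -0.884 2.777 2.109
vertex -2.513 3.891 3.049
endloop
endfacet
facet normal 0.476 -0.045 0.878
outer loop
vertex -2.513 3.891 3.049
vertex -0.884 2.777 2.109
vertex -2.208 4.245 2.902
endloop
endfacet
facet normal -0.622 0.690 0.371
outer loop
vertex -2.513 3.891 3.049
vertex -2.208 4.245 2.902
vertex -2.642 4.094 2.456
endloop
endfacet

endsolid


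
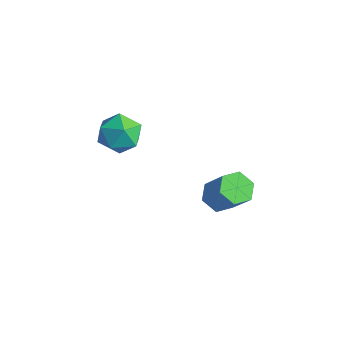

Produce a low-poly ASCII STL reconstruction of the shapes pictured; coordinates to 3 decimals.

solid 
facet normal 0.284 0.365 0.887
outer loop
vertex 0.647 -2.662 0.934
vertex 0.009 -3.066 1.305
vertex 0.755 -3.446 1.222
endloop
endfacet
facet normal 0.845 0.283 0.453
outer loop
vertex 0.647 -2.662 0.934
vertex 0.755 -3.446 1.222
vertex 1.079 -3.222 0.478
endloop
endfacet
facet normal 0.729 0.671 -0.134
outer loop
vertex 0.647 -2.662 0.934
vertex 1.079 -3.222 0.478
vertex 0.533 -2.704 0.102
endloop
endfacet
facet normal 0.095 0.993 -0.063
outer loop
vertex 0.647 -2.662 0.934
vertex 0.533 -2.704 0.102
vertex -0.128 -2.608 0.613
endloop
endfacet
facet normal -0.179 0.804 0.567
outer loop
vertex 0.647 -2.662 0.934
vertex -0.128 -2.608 0.613
vertex 0.009 -3.066 1.305
endloop
endfacet
facet normal 0.877 -0.403 0.261
outer loop
vertex 1.079 -3.222 0.478
vertex 0.755 -3.446 1.222
vertex 0.708 -3.972 0.567
endloop
endfacet
facet normal -0.031 -0.271 0.962
outer loop
vertex 0.755 -3.446 1.222
vertex 0.009 -3.066 1.305
vertex 0.047 -3.876 1.078
endloop
endfacet
facet normal -0.781 0.439 0.445
outer loop
vertex 0.009 -3.066 1.305
vertex -0.128 -2.608 0.613
vertex -0.499 -3.358 0.702
endloop
endfacet
facet normal -0.336 0.746 -0.575
outer loop
vertex -0.128 -2.608 0.613
vertex 0.533 -2.704 0.102
vertex -0.175 -3.134 -0.042
endloop
endfacet
facet normal 0.689 0.225 -0.689
outer loop
vertex 0.533 -2.704 0.102
vertex 1.079 -3.222 0.478
vertex 0.571 -3.514 -0.125
endloop
endfacet
facet normal -0.095 -0.993 0.063
outer loop
vertex -0.067 -3.918 0.246
vertex 0.708 -3.972 0.567
vertex 0.047 -3.876 1.078
endloop
endfacet
facet normal -0.729 -0.671 0.134
outer loop
vertex -0.067 -3.918 0.246
vertex 0.047 -3.876 1.078
vertex -0.499 -3.358 0.702
endloop
endfacet
facet normal -0.845 -0.283 -0.453
outer loop
vertex -0.067 -3.918 0.246
vertex -0.499 -3.358 0.702
vertex -0.175 -3.134 -0.042
endloop
endfacet
facet normal -0.284 -0.365 -0.887
outer loop
vertex -0.067 -3.918 0.246
vertex -0.175 -3.134 -0.042
vertex 0.571 -3.514 -0.125
endloop
endfacet
facet normal 0.179 -0.804 -0.567
outer loop
vertex -0.067 -3.918 0.246
vertex 0.571 -3.514 -0.125
vertex 0.708 -3.972 0.567
endloop
endfacet
facet normal 0.336 -0.746 0.575
outer loop
vertex 0.047 -3.876 1.078
vertex 0.708 -3.972 0.567
vertex 0.755 -3.446 1.222
endloop
endfacet
facet normal -0.689 -0.225 0.689
outer loop
vertex -0.499 -3.358 0.702
vertex 0.047 -3.876 1.078
vertex 0.009 -3.066 1.305
endloop
endfacet
facet normal -0.877 0.403 -0.261
outer loop
vertex -0.175 -3.134 -0.042
vertex -0.499 -3.358 0.702
vertex -0.128 -2.608 0.613
endloop
endfacet
facet normal 0.031 0.271 -0.962
outer loop
vertex 0.571 -3.514 -0.125
vertex -0.175 -3.134 -0.042
vertex 0.533 -2.704 0.102
endloop
endfacet
facet normal 0.781 -0.439 -0.445
outer loop
vertex 0.708 -3.972 0.567
vertex 0.571 -3.514 -0.125
vertex 1.079 -3.222 0.478
endloop
endfacet
facet normal -0.600 -0.011 -0.800
outer loop
vertex 2.052 -0.619 -4.139
vertex 1.653 -0.168 -3.846
vertex 2.163 0.035 -4.231
endloop
endfacet
facet normal 0.783 -0.215 -0.584
outer loop
vertex 2.052 -0.619 -4.139
vertex 2.163 0.035 -4.231
vertex 2.946 -0.604 -2.947
endloop
endfacet
facet normal 0.783 -0.214 -0.584
outer loop
vertex 2.946 -0.604 -2.947
vertex 2.163 0.035 -4.231
vertex 3.056 0.051 -3.039
endloop
endfacet
facet normal 0.600 0.012 0.800
outer loop
vertex 2.946 -0.604 -2.947
vertex 3.056 0.051 -3.039
vertex 2.547 -0.152 -2.654
endloop
endfacet
facet normal -0.600 -0.011 -0.800
outer loop
vertex 2.163 0.035 -4.231
vertex 1.653 -0.168 -3.846
vertex 1.764 0.487 -3.938
endloop
endfacet
facet normal 0.535 0.738 -0.411
outer loop
vertex 2.163 0.035 -4.231
vertex 1.764 0.487 -3.938
vertex 3.056 0.051 -3.039
endloop
endfacet
facet normal 0.535 0.739 -0.410
outer loop
vertex 3.056 0.051 -3.039
vertex 1.764 0.487 -3.938
vertex 2.658 0.502 -2.746
endloop
endfacet
facet normal 0.601 0.011 0.800
outer loop
vertex 3.056 0.051 -3.039
vertex 2.658 0.502 -2.746
vertex 2.547 -0.152 -2.654
endloop
endfacet
facet normal -0.600 -0.011 -0.800
outer loop
vertex 1.764 0.487 -3.938
vertex 1.653 -0.168 -3.846
vertex 1.254 0.284 -3.553
endloop
endfacet
facet normal -0.248 0.953 0.174
outer loop
vertex 1.764 0.487 -3.938
vertex 1.254 0.284 -3.553
vertex 2.658 0.502 -2.746
endloop
endfacet
facet normal -0.248 0.953 0.174
outer loop
vertex 2.658 0.502 -2.746
vertex 1.254 0.284 -3.553
vertex 2.148 0.299 -2.361
endloop
endfacet
facet normal 0.600 0.011 0.800
outer loop
vertex 2.658 0.502 -2.746
vertex 2.148 0.299 -2.361
vertex 2.547 -0.152 -2.654
endloop
endfacet
facet normal -0.600 -0.012 -0.800
outer loop
vertex 1.254 0.284 -3.553
vertex 1.653 -0.168 -3.846
vertex 1.144 -0.371 -3.461
endloop
endfacet
facet normal -0.783 0.214 0.584
outer loop
vertex 1.254 0.284 -3.553
vertex 1.144 -0.371 -3.461
vertex 2.148 0.299 -2.361
endloop
endfacet
facet normal -0.783 0.215 0.584
outer loop
vertex 2.148 0.299 -2.361
vertex 1.144 -0.371 -3.461
vertex 2.037 -0.355 -2.269
endloop
endfacet
facet normal 0.600 0.011 0.800
outer loop
vertex 2.148 0.299 -2.361
vertex 2.037 -0.355 -2.269
vertex 2.547 -0.152 -2.654
endloop
endfacet
facet normal -0.601 -0.011 -0.800
outer loop
vertex 1.144 -0.371 -3.461
vertex 1.653 -0.168 -3.846
vertex 1.542 -0.822 -3.754
endloop
endfacet
facet normal -0.535 -0.739 0.411
outer loop
vertex 1.144 -0.371 -3.461
vertex 1.542 -0.822 -3.754
vertex 2.037 -0.355 -2.269
endloop
endfacet
facet normal -0.535 -0.738 0.411
outer loop
vertex 2.037 -0.355 -2.269
vertex 1.542 -0.822 -3.754
vertex 2.436 -0.807 -2.562
endloop
endfacet
facet normal 0.600 0.011 0.800
outer loop
vertex 2.037 -0.355 -2.269
vertex 2.436 -0.807 -2.562
vertex 2.547 -0.152 -2.654
endloop
endfacet
facet normal -0.600 -0.011 -0.800
outer loop
vertex 1.542 -0.822 -3.754
vertex 1.653 -0.168 -3.846
vertex 2.052 -0.619 -4.139
endloop
endfacet
facet normal 0.248 -0.953 -0.174
outer loop
vertex 1.542 -0.822 -3.754
vertex 2.052 -0.619 -4.139
vertex 2.436 -0.807 -2.562
endloop
endfacet
facet normal 0.248 -0.953 -0.174
outer loop
vertex 2.436 -0.807 -2.562
vertex 2.052 -0.619 -4.139
vertex 2.946 -0.604 -2.947
endloop
endfacet
facet normal 0.600 0.011 0.800
outer loop
vertex 2.436 -0.807 -2.562
vertex 2.946 -0.604 -2.947
vertex 2.547 -0.152 -2.654
endloop
endfacet

endsolid


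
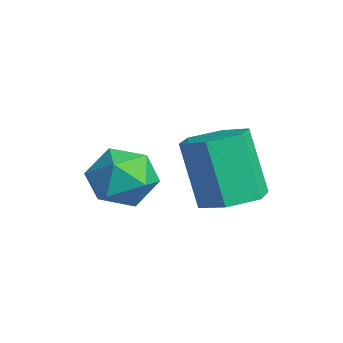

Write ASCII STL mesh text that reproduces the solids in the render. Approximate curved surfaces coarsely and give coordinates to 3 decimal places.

solid 
facet normal -0.903 0.304 -0.303
outer loop
vertex -4.248 0.411 -3.165
vertex -4.699 -0.285 -2.519
vertex -4.486 0.687 -2.179
endloop
endfacet
facet normal -0.431 0.837 -0.338
outer loop
vertex -4.248 0.411 -3.165
vertex -4.486 0.687 -2.179
vertex -3.572 0.987 -2.602
endloop
endfacet
facet normal 0.101 0.633 -0.768
outer loop
vertex -4.248 0.411 -3.165
vertex -3.572 0.987 -2.602
vertex -3.219 0.2 -3.204
endloop
endfacet
facet normal -0.044 -0.028 -0.999
outer loop
vertex -4.248 0.411 -3.165
vertex -3.219 0.2 -3.204
vertex -3.915 -0.586 -3.152
endloop
endfacet
facet normal -0.663 -0.231 -0.712
outer loop
vertex -4.248 0.411 -3.165
vertex -3.915 -0.586 -3.152
vertex -4.699 -0.285 -2.519
endloop
endfacet
facet normal -0.161 0.935 0.315
outer loop
vertex -3.572 0.987 -2.602
vertex -4.486 0.687 -2.179
vertex -3.605 0.646 -1.608
endloop
endfacet
facet normal -0.926 0.073 0.372
outer loop
vertex -4.486 0.687 -2.179
vertex -4.699 -0.285 -2.519
vertex -4.301 -0.14 -1.556
endloop
endfacet
facet normal -0.538 -0.792 -0.290
outer loop
vertex -4.699 -0.285 -2.519
vertex -3.915 -0.586 -3.152
vertex -3.948 -0.927 -2.158
endloop
endfacet
facet normal 0.467 -0.463 -0.753
outer loop
vertex -3.915 -0.586 -3.152
vertex -3.219 0.2 -3.204
vertex -3.034 -0.627 -2.581
endloop
endfacet
facet normal 0.700 0.605 -0.380
outer loop
vertex -3.219 0.2 -3.204
vertex -3.572 0.987 -2.602
vertex -2.821 0.345 -2.241
endloop
endfacet
facet normal 0.044 0.028 0.999
outer loop
vertex -3.272 -0.351 -1.595
vertex -3.605 0.646 -1.608
vertex -4.301 -0.14 -1.556
endloop
endfacet
facet normal -0.101 -0.633 0.768
outer loop
vertex -3.272 -0.351 -1.595
vertex -4.301 -0.14 -1.556
vertex -3.948 -0.927 -2.158
endloop
endfacet
facet normal 0.431 -0.837 0.338
outer loop
vertex -3.272 -0.351 -1.595
vertex -3.948 -0.927 -2.158
vertex -3.034 -0.627 -2.581
endloop
endfacet
facet normal 0.903 -0.304 0.303
outer loop
vertex -3.272 -0.351 -1.595
vertex -3.034 -0.627 -2.581
vertex -2.821 0.345 -2.241
endloop
endfacet
facet normal 0.663 0.231 0.712
outer loop
vertex -3.272 -0.351 -1.595
vertex -2.821 0.345 -2.241
vertex -3.605 0.646 -1.608
endloop
endfacet
facet normal -0.467 0.463 0.753
outer loop
vertex -4.301 -0.14 -1.556
vertex -3.605 0.646 -1.608
vertex -4.486 0.687 -2.179
endloop
endfacet
facet normal -0.700 -0.605 0.380
outer loop
vertex -3.948 -0.927 -2.158
vertex -4.301 -0.14 -1.556
vertex -4.699 -0.285 -2.519
endloop
endfacet
facet normal 0.161 -0.935 -0.315
outer loop
vertex -3.034 -0.627 -2.581
vertex -3.948 -0.927 -2.158
vertex -3.915 -0.586 -3.152
endloop
endfacet
facet normal 0.926 -0.073 -0.372
outer loop
vertex -2.821 0.345 -2.241
vertex -3.034 -0.627 -2.581
vertex -3.219 0.2 -3.204
endloop
endfacet
facet normal 0.538 0.792 0.290
outer loop
vertex -3.605 0.646 -1.608
vertex -2.821 0.345 -2.241
vertex -3.572 0.987 -2.602
endloop
endfacet
facet normal 0.368 0.111 -0.923
outer loop
vertex -1.18 2.803 -2.351
vertex -1.95 2.377 -2.709
vertex -1.94 3.32 -2.592
endloop
endfacet
facet normal 0.474 0.832 0.288
outer loop
vertex -1.18 2.803 -2.351
vertex -1.94 3.32 -2.592
vertex -1.96 2.57 -0.394
endloop
endfacet
facet normal 0.474 0.832 0.288
outer loop
vertex -1.96 2.57 -0.394
vertex -1.94 3.32 -2.592
vertex -2.72 3.086 -0.635
endloop
endfacet
facet normal -0.367 -0.110 0.924
outer loop
vertex -1.96 2.57 -0.394
vertex -2.72 3.086 -0.635
vertex -2.73 2.143 -0.751
endloop
endfacet
facet normal 0.368 0.111 -0.923
outer loop
vertex -1.94 3.32 -2.592
vertex -1.95 2.377 -2.709
vertex -2.71 2.893 -2.95
endloop
endfacet
facet normal -0.456 0.887 -0.076
outer loop
vertex -1.94 3.32 -2.592
vertex -2.71 2.893 -2.95
vertex -2.72 3.086 -0.635
endloop
endfacet
facet normal -0.456 0.887 -0.076
outer loop
vertex -2.72 3.086 -0.635
vertex -2.71 2.893 -2.95
vertex -3.49 2.659 -0.993
endloop
endfacet
facet normal -0.368 -0.110 0.923
outer loop
vertex -2.72 3.086 -0.635
vertex -3.49 2.659 -0.993
vertex -2.73 2.143 -0.751
endloop
endfacet
facet normal 0.367 0.110 -0.924
outer loop
vertex -2.71 2.893 -2.95
vertex -1.95 2.377 -2.709
vertex -2.72 1.95 -3.066
endloop
endfacet
facet normal -0.930 0.055 -0.364
outer loop
vertex -2.71 2.893 -2.95
vertex -2.72 1.95 -3.066
vertex -3.49 2.659 -0.993
endloop
endfacet
facet normal -0.930 0.055 -0.364
outer loop
vertex -3.49 2.659 -0.993
vertex -2.72 1.95 -3.066
vertex -3.5 1.717 -1.109
endloop
endfacet
facet normal -0.368 -0.110 0.923
outer loop
vertex -3.49 2.659 -0.993
vertex -3.5 1.717 -1.109
vertex -2.73 2.143 -0.751
endloop
endfacet
facet normal 0.367 0.110 -0.924
outer loop
vertex -2.72 1.95 -3.066
vertex -1.95 2.377 -2.709
vertex -1.96 1.434 -2.825
endloop
endfacet
facet normal -0.474 -0.832 -0.288
outer loop
vertex -2.72 1.95 -3.066
vertex -1.96 1.434 -2.825
vertex -3.5 1.717 -1.109
endloop
endfacet
facet normal -0.474 -0.832 -0.288
outer loop
vertex -3.5 1.717 -1.109
vertex -1.96 1.434 -2.825
vertex -2.74 1.2 -0.868
endloop
endfacet
facet normal -0.368 -0.111 0.923
outer loop
vertex -3.5 1.717 -1.109
vertex -2.74 1.2 -0.868
vertex -2.73 2.143 -0.751
endloop
endfacet
facet normal 0.368 0.110 -0.923
outer loop
vertex -1.96 1.434 -2.825
vertex -1.95 2.377 -2.709
vertex -1.19 1.861 -2.467
endloop
endfacet
facet normal 0.456 -0.887 0.076
outer loop
vertex -1.96 1.434 -2.825
vertex -1.19 1.861 -2.467
vertex -2.74 1.2 -0.868
endloop
endfacet
facet normal 0.456 -0.887 0.076
outer loop
vertex -2.74 1.2 -0.868
vertex -1.19 1.861 -2.467
vertex -1.97 1.627 -0.51
endloop
endfacet
facet normal -0.368 -0.111 0.923
outer loop
vertex -2.74 1.2 -0.868
vertex -1.97 1.627 -0.51
vertex -2.73 2.143 -0.751
endloop
endfacet
facet normal 0.368 0.110 -0.923
outer loop
vertex -1.19 1.861 -2.467
vertex -1.95 2.377 -2.709
vertex -1.18 2.803 -2.351
endloop
endfacet
facet normal 0.930 -0.055 0.364
outer loop
vertex -1.19 1.861 -2.467
vertex -1.18 2.803 -2.351
vertex -1.97 1.627 -0.51
endloop
endfacet
facet normal 0.930 -0.055 0.364
outer loop
vertex -1.97 1.627 -0.51
vertex -1.18 2.803 -2.351
vertex -1.96 2.57 -0.394
endloop
endfacet
facet normal -0.367 -0.110 0.924
outer loop
vertex -1.97 1.627 -0.51
vertex -1.96 2.57 -0.394
vertex -2.73 2.143 -0.751
endloop
endfacet

endsolid


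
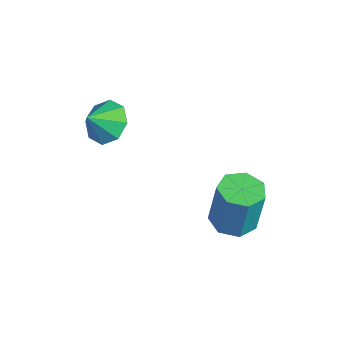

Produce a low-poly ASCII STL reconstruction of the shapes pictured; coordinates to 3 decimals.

solid 
facet normal -0.185 0.702 -0.688
outer loop
vertex -0.136 -2.09 -0.201
vertex -0.769 -1.715 0.352
vertex 0.135 -1.6 0.226
endloop
endfacet
facet normal 0.823 -0.556 0.116
outer loop
vertex -0.136 -2.09 -0.201
vertex 0.135 -1.6 0.226
vertex -0.571 -2.465 1.088
endloop
endfacet
facet normal -0.185 0.701 -0.689
outer loop
vertex 0.135 -1.6 0.226
vertex -0.769 -1.715 0.352
vertex -0.123 -1.177 0.726
endloop
endfacet
facet normal 0.829 -0.136 0.543
outer loop
vertex 0.135 -1.6 0.226
vertex -0.123 -1.177 0.726
vertex -0.571 -2.465 1.088
endloop
endfacet
facet normal -0.185 0.701 -0.689
outer loop
vertex -0.123 -1.177 0.726
vertex -0.769 -1.715 0.352
vertex -0.76 -1.069 1.007
endloop
endfacet
facet normal 0.417 0.109 0.903
outer loop
vertex -0.123 -1.177 0.726
vertex -0.76 -1.069 1.007
vertex -0.571 -2.465 1.088
endloop
endfacet
facet normal -0.185 0.701 -0.689
outer loop
vertex -0.76 -1.069 1.007
vertex -0.769 -1.715 0.352
vertex -1.402 -1.34 0.904
endloop
endfacet
facet normal -0.172 0.034 0.984
outer loop
vertex -0.76 -1.069 1.007
vertex -1.402 -1.34 0.904
vertex -0.571 -2.465 1.088
endloop
endfacet
facet normal -0.185 0.701 -0.689
outer loop
vertex -1.402 -1.34 0.904
vertex -0.769 -1.715 0.352
vertex -1.673 -1.83 0.478
endloop
endfacet
facet normal -0.592 -0.316 0.741
outer loop
vertex -1.402 -1.34 0.904
vertex -1.673 -1.83 0.478
vertex -0.571 -2.465 1.088
endloop
endfacet
facet normal -0.185 0.702 -0.688
outer loop
vertex -1.673 -1.83 0.478
vertex -0.769 -1.715 0.352
vertex -1.415 -2.253 -0.023
endloop
endfacet
facet normal -0.599 -0.737 0.314
outer loop
vertex -1.673 -1.83 0.478
vertex -1.415 -2.253 -0.023
vertex -0.571 -2.465 1.088
endloop
endfacet
facet normal -0.185 0.702 -0.688
outer loop
vertex -1.415 -2.253 -0.023
vertex -0.769 -1.715 0.352
vertex -0.778 -2.36 -0.304
endloop
endfacet
facet normal -0.185 -0.982 -0.046
outer loop
vertex -1.415 -2.253 -0.023
vertex -0.778 -2.36 -0.304
vertex -0.571 -2.465 1.088
endloop
endfacet
facet normal -0.185 0.702 -0.688
outer loop
vertex -0.778 -2.36 -0.304
vertex -0.769 -1.715 0.352
vertex -0.136 -2.09 -0.201
endloop
endfacet
facet normal 0.402 -0.907 -0.128
outer loop
vertex -0.778 -2.36 -0.304
vertex -0.136 -2.09 -0.201
vertex -0.571 -2.465 1.088
endloop
endfacet
facet normal -0.105 -0.106 -0.989
outer loop
vertex 2.424 1.987 -4.661
vertex 1.544 2.094 -4.579
vertex 2.169 2.714 -4.712
endloop
endfacet
facet normal 0.938 0.320 -0.134
outer loop
vertex 2.424 1.987 -4.661
vertex 2.169 2.714 -4.712
vertex 2.635 2.199 -2.684
endloop
endfacet
facet normal 0.938 0.320 -0.134
outer loop
vertex 2.635 2.199 -2.684
vertex 2.169 2.714 -4.712
vertex 2.38 2.926 -2.734
endloop
endfacet
facet normal 0.106 0.105 0.989
outer loop
vertex 2.635 2.199 -2.684
vertex 2.38 2.926 -2.734
vertex 1.756 2.306 -2.601
endloop
endfacet
facet normal -0.106 -0.105 -0.989
outer loop
vertex 2.169 2.714 -4.712
vertex 1.544 2.094 -4.579
vertex 1.443 2.975 -4.662
endloop
endfacet
facet normal 0.327 0.935 -0.135
outer loop
vertex 2.169 2.714 -4.712
vertex 1.443 2.975 -4.662
vertex 2.38 2.926 -2.734
endloop
endfacet
facet normal 0.326 0.936 -0.135
outer loop
vertex 2.38 2.926 -2.734
vertex 1.443 2.975 -4.662
vertex 1.655 3.186 -2.685
endloop
endfacet
facet normal 0.105 0.106 0.989
outer loop
vertex 2.38 2.926 -2.734
vertex 1.655 3.186 -2.685
vertex 1.756 2.306 -2.601
endloop
endfacet
facet normal -0.105 -0.105 -0.989
outer loop
vertex 1.443 2.975 -4.662
vertex 1.544 2.094 -4.579
vertex 0.794 2.572 -4.55
endloop
endfacet
facet normal -0.531 0.846 -0.033
outer loop
vertex 1.443 2.975 -4.662
vertex 0.794 2.572 -4.55
vertex 1.655 3.186 -2.685
endloop
endfacet
facet normal -0.531 0.847 -0.034
outer loop
vertex 1.655 3.186 -2.685
vertex 0.794 2.572 -4.55
vertex 1.005 2.783 -2.572
endloop
endfacet
facet normal 0.106 0.107 0.989
outer loop
vertex 1.655 3.186 -2.685
vertex 1.005 2.783 -2.572
vertex 1.756 2.306 -2.601
endloop
endfacet
facet normal -0.106 -0.106 -0.989
outer loop
vertex 0.794 2.572 -4.55
vertex 1.544 2.094 -4.579
vertex 0.71 1.809 -4.459
endloop
endfacet
facet normal -0.988 0.120 0.093
outer loop
vertex 0.794 2.572 -4.55
vertex 0.71 1.809 -4.459
vertex 1.005 2.783 -2.572
endloop
endfacet
facet normal -0.988 0.120 0.093
outer loop
vertex 1.005 2.783 -2.572
vertex 0.71 1.809 -4.459
vertex 0.921 2.021 -2.482
endloop
endfacet
facet normal 0.105 0.105 0.989
outer loop
vertex 1.005 2.783 -2.572
vertex 0.921 2.021 -2.482
vertex 1.756 2.306 -2.601
endloop
endfacet
facet normal -0.106 -0.106 -0.989
outer loop
vertex 0.71 1.809 -4.459
vertex 1.544 2.094 -4.579
vertex 1.254 1.262 -4.459
endloop
endfacet
facet normal -0.701 -0.697 0.150
outer loop
vertex 0.71 1.809 -4.459
vertex 1.254 1.262 -4.459
vertex 0.921 2.021 -2.482
endloop
endfacet
facet normal -0.702 -0.696 0.149
outer loop
vertex 0.921 2.021 -2.482
vertex 1.254 1.262 -4.459
vertex 1.465 1.473 -2.481
endloop
endfacet
facet normal 0.105 0.106 0.989
outer loop
vertex 0.921 2.021 -2.482
vertex 1.465 1.473 -2.481
vertex 1.756 2.306 -2.601
endloop
endfacet
facet normal -0.106 -0.106 -0.989
outer loop
vertex 1.254 1.262 -4.459
vertex 1.544 2.094 -4.579
vertex 2.017 1.341 -4.549
endloop
endfacet
facet normal 0.113 -0.989 0.093
outer loop
vertex 1.254 1.262 -4.459
vertex 2.017 1.341 -4.549
vertex 1.465 1.473 -2.481
endloop
endfacet
facet normal 0.113 -0.989 0.093
outer loop
vertex 1.465 1.473 -2.481
vertex 2.017 1.341 -4.549
vertex 2.228 1.552 -2.571
endloop
endfacet
facet normal 0.106 0.106 0.989
outer loop
vertex 1.465 1.473 -2.481
vertex 2.228 1.552 -2.571
vertex 1.756 2.306 -2.601
endloop
endfacet
facet normal -0.105 -0.105 -0.989
outer loop
vertex 2.017 1.341 -4.549
vertex 1.544 2.094 -4.579
vertex 2.424 1.987 -4.661
endloop
endfacet
facet normal 0.843 -0.537 -0.033
outer loop
vertex 2.017 1.341 -4.549
vertex 2.424 1.987 -4.661
vertex 2.228 1.552 -2.571
endloop
endfacet
facet normal 0.843 -0.536 -0.033
outer loop
vertex 2.228 1.552 -2.571
vertex 2.424 1.987 -4.661
vertex 2.635 2.199 -2.684
endloop
endfacet
facet normal 0.106 0.106 0.989
outer loop
vertex 2.228 1.552 -2.571
vertex 2.635 2.199 -2.684
vertex 1.756 2.306 -2.601
endloop
endfacet

endsolid


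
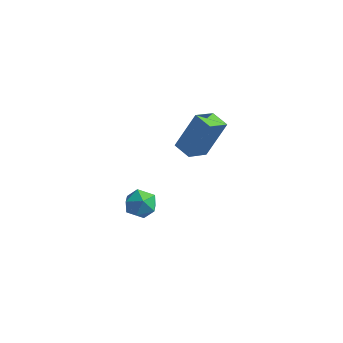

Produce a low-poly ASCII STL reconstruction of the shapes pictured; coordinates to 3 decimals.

solid 
facet normal -0.868 0.482 0.119
outer loop
vertex 1.107 2.973 -0.518
vertex 1.604 4.04 -1.22
vertex 0.388 2.122 -2.321
endloop
endfacet
facet normal -0.362 -0.779 0.512
outer loop
vertex 1.256 1.64 -2.44
vertex 1.107 2.973 -0.518
vertex 0.388 2.122 -2.321
endloop
endfacet
facet normal -0.868 0.482 0.119
outer loop
vertex 0.388 2.122 -2.321
vertex 1.604 4.04 -1.22
vertex 0.885 3.189 -3.023
endloop
endfacet
facet normal -0.340 -0.401 -0.851
outer loop
vertex 0.885 3.189 -3.023
vertex 1.256 1.64 -2.44
vertex 0.388 2.122 -2.321
endloop
endfacet
facet normal 0.340 0.401 0.851
outer loop
vertex 1.107 2.973 -0.518
vertex 2.472 3.558 -1.339
vertex 1.604 4.04 -1.22
endloop
endfacet
facet normal -0.362 -0.779 0.512
outer loop
vertex 1.975 2.491 -0.637
vertex 1.107 2.973 -0.518
vertex 1.256 1.64 -2.44
endloop
endfacet
facet normal 0.340 0.401 0.851
outer loop
vertex 1.975 2.491 -0.637
vertex 2.472 3.558 -1.339
vertex 1.107 2.973 -0.518
endloop
endfacet
facet normal 0.362 0.779 -0.512
outer loop
vertex 1.604 4.04 -1.22
vertex 2.472 3.558 -1.339
vertex 0.885 3.189 -3.023
endloop
endfacet
facet normal -0.340 -0.401 -0.851
outer loop
vertex 1.753 2.707 -3.142
vertex 1.256 1.64 -2.44
vertex 0.885 3.189 -3.023
endloop
endfacet
facet normal 0.362 0.779 -0.512
outer loop
vertex 0.885 3.189 -3.023
vertex 2.472 3.558 -1.339
vertex 1.753 2.707 -3.142
endloop
endfacet
facet normal 0.868 -0.482 -0.119
outer loop
vertex 1.753 2.707 -3.142
vertex 1.975 2.491 -0.637
vertex 1.256 1.64 -2.44
endloop
endfacet
facet normal 0.868 -0.482 -0.119
outer loop
vertex 2.472 3.558 -1.339
vertex 1.975 2.491 -0.637
vertex 1.753 2.707 -3.142
endloop
endfacet
facet normal -0.582 0.716 0.385
outer loop
vertex 0.487 -2.036 -1.727
vertex -0.172 -2.558 -1.751
vertex 0.317 -2.529 -1.067
endloop
endfacet
facet normal 0.093 0.786 0.611
outer loop
vertex 0.487 -2.036 -1.727
vertex 0.317 -2.529 -1.067
vertex 1.112 -2.426 -1.32
endloop
endfacet
facet normal 0.511 0.859 0.038
outer loop
vertex 0.487 -2.036 -1.727
vertex 1.112 -2.426 -1.32
vertex 1.114 -2.39 -2.161
endloop
endfacet
facet normal 0.096 0.835 -0.543
outer loop
vertex 0.487 -2.036 -1.727
vertex 1.114 -2.39 -2.161
vertex 0.321 -2.472 -2.427
endloop
endfacet
facet normal -0.579 0.746 -0.328
outer loop
vertex 0.487 -2.036 -1.727
vertex 0.321 -2.472 -2.427
vertex -0.172 -2.558 -1.751
endloop
endfacet
facet normal 0.277 0.182 0.944
outer loop
vertex 1.112 -2.426 -1.32
vertex 0.317 -2.529 -1.067
vertex 0.839 -3.188 -1.093
endloop
endfacet
facet normal -0.813 0.069 0.578
outer loop
vertex 0.317 -2.529 -1.067
vertex -0.172 -2.558 -1.751
vertex 0.046 -3.27 -1.359
endloop
endfacet
facet normal -0.809 0.119 -0.575
outer loop
vertex -0.172 -2.558 -1.751
vertex 0.321 -2.472 -2.427
vertex 0.048 -3.234 -2.2
endloop
endfacet
facet normal 0.283 0.260 -0.923
outer loop
vertex 0.321 -2.472 -2.427
vertex 1.114 -2.39 -2.161
vertex 0.843 -3.131 -2.453
endloop
endfacet
facet normal 0.954 0.300 0.015
outer loop
vertex 1.114 -2.39 -2.161
vertex 1.112 -2.426 -1.32
vertex 1.332 -3.102 -1.769
endloop
endfacet
facet normal -0.096 -0.835 0.543
outer loop
vertex 0.673 -3.624 -1.793
vertex 0.839 -3.188 -1.093
vertex 0.046 -3.27 -1.359
endloop
endfacet
facet normal -0.511 -0.859 -0.038
outer loop
vertex 0.673 -3.624 -1.793
vertex 0.046 -3.27 -1.359
vertex 0.048 -3.234 -2.2
endloop
endfacet
facet normal -0.093 -0.786 -0.611
outer loop
vertex 0.673 -3.624 -1.793
vertex 0.048 -3.234 -2.2
vertex 0.843 -3.131 -2.453
endloop
endfacet
facet normal 0.582 -0.716 -0.385
outer loop
vertex 0.673 -3.624 -1.793
vertex 0.843 -3.131 -2.453
vertex 1.332 -3.102 -1.769
endloop
endfacet
facet normal 0.579 -0.746 0.328
outer loop
vertex 0.673 -3.624 -1.793
vertex 1.332 -3.102 -1.769
vertex 0.839 -3.188 -1.093
endloop
endfacet
facet normal -0.283 -0.260 0.923
outer loop
vertex 0.046 -3.27 -1.359
vertex 0.839 -3.188 -1.093
vertex 0.317 -2.529 -1.067
endloop
endfacet
facet normal -0.954 -0.300 -0.015
outer loop
vertex 0.048 -3.234 -2.2
vertex 0.046 -3.27 -1.359
vertex -0.172 -2.558 -1.751
endloop
endfacet
facet normal -0.277 -0.182 -0.944
outer loop
vertex 0.843 -3.131 -2.453
vertex 0.048 -3.234 -2.2
vertex 0.321 -2.472 -2.427
endloop
endfacet
facet normal 0.813 -0.069 -0.578
outer loop
vertex 1.332 -3.102 -1.769
vertex 0.843 -3.131 -2.453
vertex 1.114 -2.39 -2.161
endloop
endfacet
facet normal 0.809 -0.119 0.575
outer loop
vertex 0.839 -3.188 -1.093
vertex 1.332 -3.102 -1.769
vertex 1.112 -2.426 -1.32
endloop
endfacet

endsolid


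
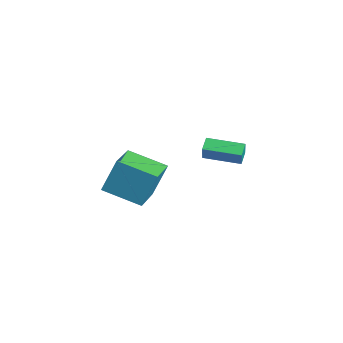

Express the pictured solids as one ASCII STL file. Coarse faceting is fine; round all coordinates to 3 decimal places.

solid 
facet normal -0.679 -0.729 0.080
outer loop
vertex -0.255 1.907 2.199
vertex -0.792 2.439 2.489
vertex -0.525 2.071 1.399
endloop
endfacet
facet normal 0.663 -0.657 -0.359
outer loop
vertex 0.732 3.421 1.251
vertex -0.255 1.907 2.199
vertex -0.525 2.071 1.399
endloop
endfacet
facet normal -0.679 -0.729 0.080
outer loop
vertex -0.525 2.071 1.399
vertex -0.792 2.439 2.489
vertex -1.062 2.603 1.689
endloop
endfacet
facet normal -0.314 0.190 -0.930
outer loop
vertex -1.062 2.603 1.689
vertex 0.732 3.421 1.251
vertex -0.525 2.071 1.399
endloop
endfacet
facet normal 0.314 -0.190 0.930
outer loop
vertex -0.255 1.907 2.199
vertex 0.465 3.789 2.341
vertex -0.792 2.439 2.489
endloop
endfacet
facet normal 0.663 -0.657 -0.359
outer loop
vertex 1.002 3.257 2.051
vertex -0.255 1.907 2.199
vertex 0.732 3.421 1.251
endloop
endfacet
facet normal 0.314 -0.190 0.930
outer loop
vertex 1.002 3.257 2.051
vertex 0.465 3.789 2.341
vertex -0.255 1.907 2.199
endloop
endfacet
facet normal -0.663 0.657 0.359
outer loop
vertex -0.792 2.439 2.489
vertex 0.465 3.789 2.341
vertex -1.062 2.603 1.689
endloop
endfacet
facet normal -0.314 0.190 -0.930
outer loop
vertex 0.195 3.953 1.541
vertex 0.732 3.421 1.251
vertex -1.062 2.603 1.689
endloop
endfacet
facet normal -0.663 0.657 0.359
outer loop
vertex -1.062 2.603 1.689
vertex 0.465 3.789 2.341
vertex 0.195 3.953 1.541
endloop
endfacet
facet normal 0.679 0.729 -0.080
outer loop
vertex 0.195 3.953 1.541
vertex 1.002 3.257 2.051
vertex 0.732 3.421 1.251
endloop
endfacet
facet normal 0.679 0.729 -0.080
outer loop
vertex 0.465 3.789 2.341
vertex 1.002 3.257 2.051
vertex 0.195 3.953 1.541
endloop
endfacet
facet normal -0.715 -0.625 0.314
outer loop
vertex 0.38 -2.876 3.363
vertex -0.994 -1.563 2.844
vertex 0.297 -3.633 1.666
endloop
endfacet
facet normal 0.698 -0.666 0.263
outer loop
vertex 1.734 -2.377 1.036
vertex 0.38 -2.876 3.363
vertex 0.297 -3.633 1.666
endloop
endfacet
facet normal -0.715 -0.625 0.314
outer loop
vertex 0.297 -3.633 1.666
vertex -0.994 -1.563 2.844
vertex -1.077 -2.32 1.147
endloop
endfacet
facet normal -0.044 -0.407 -0.912
outer loop
vertex -1.077 -2.32 1.147
vertex 1.734 -2.377 1.036
vertex 0.297 -3.633 1.666
endloop
endfacet
facet normal 0.044 0.407 0.912
outer loop
vertex 0.38 -2.876 3.363
vertex 0.443 -0.307 2.214
vertex -0.994 -1.563 2.844
endloop
endfacet
facet normal 0.698 -0.666 0.263
outer loop
vertex 1.817 -1.62 2.733
vertex 0.38 -2.876 3.363
vertex 1.734 -2.377 1.036
endloop
endfacet
facet normal 0.044 0.407 0.912
outer loop
vertex 1.817 -1.62 2.733
vertex 0.443 -0.307 2.214
vertex 0.38 -2.876 3.363
endloop
endfacet
facet normal -0.698 0.666 -0.263
outer loop
vertex -0.994 -1.563 2.844
vertex 0.443 -0.307 2.214
vertex -1.077 -2.32 1.147
endloop
endfacet
facet normal -0.044 -0.407 -0.912
outer loop
vertex 0.36 -1.064 0.517
vertex 1.734 -2.377 1.036
vertex -1.077 -2.32 1.147
endloop
endfacet
facet normal -0.698 0.666 -0.263
outer loop
vertex -1.077 -2.32 1.147
vertex 0.443 -0.307 2.214
vertex 0.36 -1.064 0.517
endloop
endfacet
facet normal 0.715 0.625 -0.314
outer loop
vertex 0.36 -1.064 0.517
vertex 1.817 -1.62 2.733
vertex 1.734 -2.377 1.036
endloop
endfacet
facet normal 0.715 0.625 -0.314
outer loop
vertex 0.443 -0.307 2.214
vertex 1.817 -1.62 2.733
vertex 0.36 -1.064 0.517
endloop
endfacet

endsolid


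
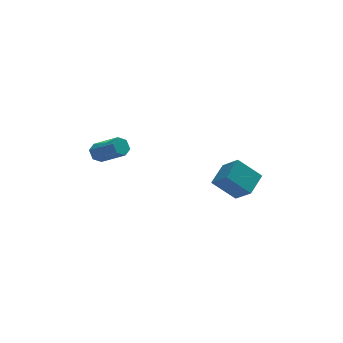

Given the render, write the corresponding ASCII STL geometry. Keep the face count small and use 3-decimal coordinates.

solid 
facet normal -0.420 0.665 -0.618
outer loop
vertex 2.364 1.584 -2.931
vertex 3.25 2.756 -2.272
vertex 3.692 1.274 -4.167
endloop
endfacet
facet normal -0.550 -0.728 -0.409
outer loop
vertex 4.33 0.264 -3.228
vertex 2.364 1.584 -2.931
vertex 3.692 1.274 -4.167
endloop
endfacet
facet normal -0.421 0.664 -0.618
outer loop
vertex 3.692 1.274 -4.167
vertex 3.25 2.756 -2.272
vertex 4.577 2.447 -3.508
endloop
endfacet
facet normal 0.722 -0.168 -0.671
outer loop
vertex 4.577 2.447 -3.508
vertex 4.33 0.264 -3.228
vertex 3.692 1.274 -4.167
endloop
endfacet
facet normal -0.722 0.168 0.671
outer loop
vertex 2.364 1.584 -2.931
vertex 3.888 1.746 -1.333
vertex 3.25 2.756 -2.272
endloop
endfacet
facet normal -0.550 -0.728 -0.409
outer loop
vertex 3.003 0.573 -1.992
vertex 2.364 1.584 -2.931
vertex 4.33 0.264 -3.228
endloop
endfacet
facet normal -0.722 0.167 0.671
outer loop
vertex 3.003 0.573 -1.992
vertex 3.888 1.746 -1.333
vertex 2.364 1.584 -2.931
endloop
endfacet
facet normal 0.550 0.728 0.409
outer loop
vertex 3.25 2.756 -2.272
vertex 3.888 1.746 -1.333
vertex 4.577 2.447 -3.508
endloop
endfacet
facet normal 0.722 -0.168 -0.672
outer loop
vertex 5.216 1.436 -2.569
vertex 4.33 0.264 -3.228
vertex 4.577 2.447 -3.508
endloop
endfacet
facet normal 0.551 0.728 0.409
outer loop
vertex 4.577 2.447 -3.508
vertex 3.888 1.746 -1.333
vertex 5.216 1.436 -2.569
endloop
endfacet
facet normal 0.420 -0.665 0.617
outer loop
vertex 5.216 1.436 -2.569
vertex 3.003 0.573 -1.992
vertex 4.33 0.264 -3.228
endloop
endfacet
facet normal 0.420 -0.664 0.618
outer loop
vertex 3.888 1.746 -1.333
vertex 3.003 0.573 -1.992
vertex 5.216 1.436 -2.569
endloop
endfacet
facet normal -0.633 0.567 -0.526
outer loop
vertex -3.117 4.432 -1.787
vertex -3.624 4.222 -1.403
vertex -3.277 4.769 -1.231
endloop
endfacet
facet normal 0.736 0.651 -0.183
outer loop
vertex -3.117 4.432 -1.787
vertex -3.277 4.769 -1.231
vertex -1.908 3.347 -0.782
endloop
endfacet
facet normal 0.736 0.651 -0.183
outer loop
vertex -1.908 3.347 -0.782
vertex -3.277 4.769 -1.231
vertex -2.068 3.684 -0.225
endloop
endfacet
facet normal 0.632 -0.569 0.526
outer loop
vertex -1.908 3.347 -0.782
vertex -2.068 3.684 -0.225
vertex -2.416 3.138 -0.397
endloop
endfacet
facet normal -0.633 0.567 -0.526
outer loop
vertex -3.277 4.769 -1.231
vertex -3.624 4.222 -1.403
vertex -3.784 4.56 -0.846
endloop
endfacet
facet normal 0.162 0.762 0.627
outer loop
vertex -3.277 4.769 -1.231
vertex -3.784 4.56 -0.846
vertex -2.068 3.684 -0.225
endloop
endfacet
facet normal 0.161 0.761 0.628
outer loop
vertex -2.068 3.684 -0.225
vertex -3.784 4.56 -0.846
vertex -2.576 3.475 0.159
endloop
endfacet
facet normal 0.632 -0.569 0.527
outer loop
vertex -2.068 3.684 -0.225
vertex -2.576 3.475 0.159
vertex -2.416 3.138 -0.397
endloop
endfacet
facet normal -0.633 0.568 -0.526
outer loop
vertex -3.784 4.56 -0.846
vertex -3.624 4.222 -1.403
vertex -4.132 4.013 -1.018
endloop
endfacet
facet normal -0.575 0.111 0.811
outer loop
vertex -3.784 4.56 -0.846
vertex -4.132 4.013 -1.018
vertex -2.576 3.475 0.159
endloop
endfacet
facet normal -0.575 0.110 0.811
outer loop
vertex -2.576 3.475 0.159
vertex -4.132 4.013 -1.018
vertex -2.923 2.928 -0.013
endloop
endfacet
facet normal 0.633 -0.567 0.526
outer loop
vertex -2.576 3.475 0.159
vertex -2.923 2.928 -0.013
vertex -2.416 3.138 -0.397
endloop
endfacet
facet normal -0.632 0.569 -0.526
outer loop
vertex -4.132 4.013 -1.018
vertex -3.624 4.222 -1.403
vertex -3.972 3.676 -1.575
endloop
endfacet
facet normal -0.736 -0.651 0.183
outer loop
vertex -4.132 4.013 -1.018
vertex -3.972 3.676 -1.575
vertex -2.923 2.928 -0.013
endloop
endfacet
facet normal -0.737 -0.651 0.183
outer loop
vertex -2.923 2.928 -0.013
vertex -3.972 3.676 -1.575
vertex -2.763 2.591 -0.569
endloop
endfacet
facet normal 0.633 -0.567 0.526
outer loop
vertex -2.923 2.928 -0.013
vertex -2.763 2.591 -0.569
vertex -2.416 3.138 -0.397
endloop
endfacet
facet normal -0.632 0.569 -0.527
outer loop
vertex -3.972 3.676 -1.575
vertex -3.624 4.222 -1.403
vertex -3.464 3.885 -1.959
endloop
endfacet
facet normal -0.161 -0.762 -0.628
outer loop
vertex -3.972 3.676 -1.575
vertex -3.464 3.885 -1.959
vertex -2.763 2.591 -0.569
endloop
endfacet
facet normal -0.162 -0.762 -0.627
outer loop
vertex -2.763 2.591 -0.569
vertex -3.464 3.885 -1.959
vertex -2.256 2.8 -0.954
endloop
endfacet
facet normal 0.633 -0.567 0.526
outer loop
vertex -2.763 2.591 -0.569
vertex -2.256 2.8 -0.954
vertex -2.416 3.138 -0.397
endloop
endfacet
facet normal -0.633 0.567 -0.526
outer loop
vertex -3.464 3.885 -1.959
vertex -3.624 4.222 -1.403
vertex -3.117 4.432 -1.787
endloop
endfacet
facet normal 0.575 -0.110 -0.810
outer loop
vertex -3.464 3.885 -1.959
vertex -3.117 4.432 -1.787
vertex -2.256 2.8 -0.954
endloop
endfacet
facet normal 0.575 -0.111 -0.811
outer loop
vertex -2.256 2.8 -0.954
vertex -3.117 4.432 -1.787
vertex -1.908 3.347 -0.782
endloop
endfacet
facet normal 0.633 -0.568 0.526
outer loop
vertex -2.256 2.8 -0.954
vertex -1.908 3.347 -0.782
vertex -2.416 3.138 -0.397
endloop
endfacet

endsolid


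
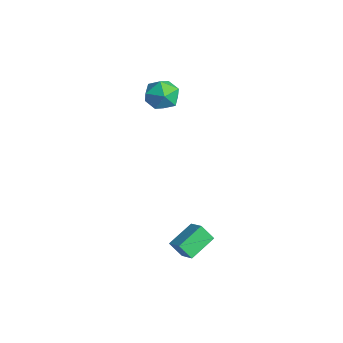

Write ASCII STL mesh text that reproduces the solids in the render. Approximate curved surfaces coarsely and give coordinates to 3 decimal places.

solid 
facet normal -0.076 0.970 0.230
outer loop
vertex -3.499 0.749 2.588
vertex -4.047 0.519 3.377
vertex -3.064 0.577 3.459
endloop
endfacet
facet normal 0.540 0.835 -0.105
outer loop
vertex -3.499 0.749 2.588
vertex -3.064 0.577 3.459
vertex -2.667 0.216 2.628
endloop
endfacet
facet normal 0.387 0.549 -0.741
outer loop
vertex -3.499 0.749 2.588
vertex -2.667 0.216 2.628
vertex -3.405 -0.065 2.034
endloop
endfacet
facet normal -0.322 0.507 -0.799
outer loop
vertex -3.499 0.749 2.588
vertex -3.405 -0.065 2.034
vertex -4.258 0.123 2.497
endloop
endfacet
facet normal -0.609 0.768 -0.199
outer loop
vertex -3.499 0.749 2.588
vertex -4.258 0.123 2.497
vertex -4.047 0.519 3.377
endloop
endfacet
facet normal 0.896 0.348 0.277
outer loop
vertex -2.667 0.216 2.628
vertex -3.064 0.577 3.459
vertex -2.702 -0.343 3.443
endloop
endfacet
facet normal -0.102 0.567 0.817
outer loop
vertex -3.064 0.577 3.459
vertex -4.047 0.519 3.377
vertex -3.555 -0.155 3.906
endloop
endfacet
facet normal -0.963 0.240 0.123
outer loop
vertex -4.047 0.519 3.377
vertex -4.258 0.123 2.497
vertex -4.293 -0.436 3.312
endloop
endfacet
facet normal -0.500 -0.182 -0.847
outer loop
vertex -4.258 0.123 2.497
vertex -3.405 -0.065 2.034
vertex -3.896 -0.797 2.481
endloop
endfacet
facet normal 0.649 -0.116 -0.752
outer loop
vertex -3.405 -0.065 2.034
vertex -2.667 0.216 2.628
vertex -2.913 -0.739 2.563
endloop
endfacet
facet normal 0.322 -0.507 0.799
outer loop
vertex -3.461 -0.969 3.352
vertex -2.702 -0.343 3.443
vertex -3.555 -0.155 3.906
endloop
endfacet
facet normal -0.387 -0.549 0.741
outer loop
vertex -3.461 -0.969 3.352
vertex -3.555 -0.155 3.906
vertex -4.293 -0.436 3.312
endloop
endfacet
facet normal -0.540 -0.835 0.105
outer loop
vertex -3.461 -0.969 3.352
vertex -4.293 -0.436 3.312
vertex -3.896 -0.797 2.481
endloop
endfacet
facet normal 0.076 -0.970 -0.230
outer loop
vertex -3.461 -0.969 3.352
vertex -3.896 -0.797 2.481
vertex -2.913 -0.739 2.563
endloop
endfacet
facet normal 0.609 -0.768 0.199
outer loop
vertex -3.461 -0.969 3.352
vertex -2.913 -0.739 2.563
vertex -2.702 -0.343 3.443
endloop
endfacet
facet normal 0.500 0.182 0.847
outer loop
vertex -3.555 -0.155 3.906
vertex -2.702 -0.343 3.443
vertex -3.064 0.577 3.459
endloop
endfacet
facet normal -0.649 0.116 0.752
outer loop
vertex -4.293 -0.436 3.312
vertex -3.555 -0.155 3.906
vertex -4.047 0.519 3.377
endloop
endfacet
facet normal -0.896 -0.348 -0.277
outer loop
vertex -3.896 -0.797 2.481
vertex -4.293 -0.436 3.312
vertex -4.258 0.123 2.497
endloop
endfacet
facet normal 0.102 -0.567 -0.817
outer loop
vertex -2.913 -0.739 2.563
vertex -3.896 -0.797 2.481
vertex -3.405 -0.065 2.034
endloop
endfacet
facet normal 0.963 -0.240 -0.123
outer loop
vertex -2.702 -0.343 3.443
vertex -2.913 -0.739 2.563
vertex -2.667 0.216 2.628
endloop
endfacet
facet normal -0.859 -0.061 -0.508
outer loop
vertex 2.182 -2.476 -2.772
vertex 1.748 -1.137 -2.198
vertex 2.59 -2.026 -3.515
endloop
endfacet
facet normal 0.285 -0.881 -0.377
outer loop
vertex 3.492 -1.963 -2.982
vertex 2.182 -2.476 -2.772
vertex 2.59 -2.026 -3.515
endloop
endfacet
facet normal -0.859 -0.061 -0.508
outer loop
vertex 2.59 -2.026 -3.515
vertex 1.748 -1.137 -2.198
vertex 2.156 -0.687 -2.941
endloop
endfacet
facet normal 0.425 0.469 -0.774
outer loop
vertex 2.156 -0.687 -2.941
vertex 3.492 -1.963 -2.982
vertex 2.59 -2.026 -3.515
endloop
endfacet
facet normal -0.425 -0.469 0.774
outer loop
vertex 2.182 -2.476 -2.772
vertex 2.65 -1.074 -1.665
vertex 1.748 -1.137 -2.198
endloop
endfacet
facet normal 0.285 -0.881 -0.377
outer loop
vertex 3.084 -2.413 -2.239
vertex 2.182 -2.476 -2.772
vertex 3.492 -1.963 -2.982
endloop
endfacet
facet normal -0.425 -0.469 0.774
outer loop
vertex 3.084 -2.413 -2.239
vertex 2.65 -1.074 -1.665
vertex 2.182 -2.476 -2.772
endloop
endfacet
facet normal -0.285 0.881 0.377
outer loop
vertex 1.748 -1.137 -2.198
vertex 2.65 -1.074 -1.665
vertex 2.156 -0.687 -2.941
endloop
endfacet
facet normal 0.425 0.469 -0.774
outer loop
vertex 3.058 -0.624 -2.408
vertex 3.492 -1.963 -2.982
vertex 2.156 -0.687 -2.941
endloop
endfacet
facet normal -0.285 0.881 0.377
outer loop
vertex 2.156 -0.687 -2.941
vertex 2.65 -1.074 -1.665
vertex 3.058 -0.624 -2.408
endloop
endfacet
facet normal 0.859 0.061 0.508
outer loop
vertex 3.058 -0.624 -2.408
vertex 3.084 -2.413 -2.239
vertex 3.492 -1.963 -2.982
endloop
endfacet
facet normal 0.859 0.061 0.508
outer loop
vertex 2.65 -1.074 -1.665
vertex 3.084 -2.413 -2.239
vertex 3.058 -0.624 -2.408
endloop
endfacet

endsolid
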